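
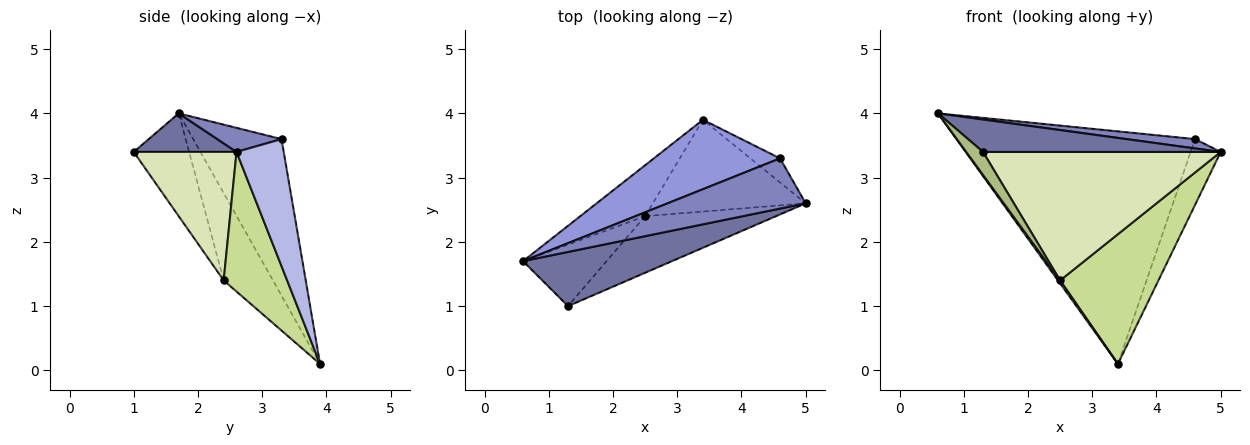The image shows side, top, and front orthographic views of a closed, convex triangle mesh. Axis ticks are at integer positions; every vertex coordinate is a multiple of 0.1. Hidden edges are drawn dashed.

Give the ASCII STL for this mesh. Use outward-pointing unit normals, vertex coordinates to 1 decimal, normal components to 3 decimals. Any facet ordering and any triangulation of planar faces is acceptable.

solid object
 facet normal 0.217 -0.501 0.838
  outer loop
   vertex 1.3 1.0 3.4
   vertex 5.0 2.6 3.4
   vertex 0.6 1.7 4.0
  endloop
 endfacet
 facet normal 0.169 -0.180 0.969
  outer loop
   vertex 4.6 3.3 3.6
   vertex 0.6 1.7 4.0
   vertex 5.0 2.6 3.4
  endloop
 endfacet
 facet normal -0.334 0.903 0.269
  outer loop
   vertex 4.6 3.3 3.6
   vertex 3.4 3.9 0.1
   vertex 0.6 1.7 4.0
  endloop
 endfacet
 facet normal 0.827 0.528 -0.193
  outer loop
   vertex 4.6 3.3 3.6
   vertex 5.0 2.6 3.4
   vertex 3.4 3.9 0.1
  endloop
 endfacet
 facet normal -0.802 -0.035 -0.596
  outer loop
   vertex 2.5 2.4 1.4
   vertex 0.6 1.7 4.0
   vertex 3.4 3.9 0.1
  endloop
 endfacet
 facet normal -0.755 -0.229 -0.614
  outer loop
   vertex 2.5 2.4 1.4
   vertex 1.3 1.0 3.4
   vertex 0.6 1.7 4.0
  endloop
 endfacet
 facet normal 0.466 -0.722 -0.511
  outer loop
   vertex 2.5 2.4 1.4
   vertex 3.4 3.9 0.1
   vertex 5.0 2.6 3.4
  endloop
 endfacet
 facet normal 0.368 -0.851 -0.375
  outer loop
   vertex 2.5 2.4 1.4
   vertex 5.0 2.6 3.4
   vertex 1.3 1.0 3.4
  endloop
 endfacet
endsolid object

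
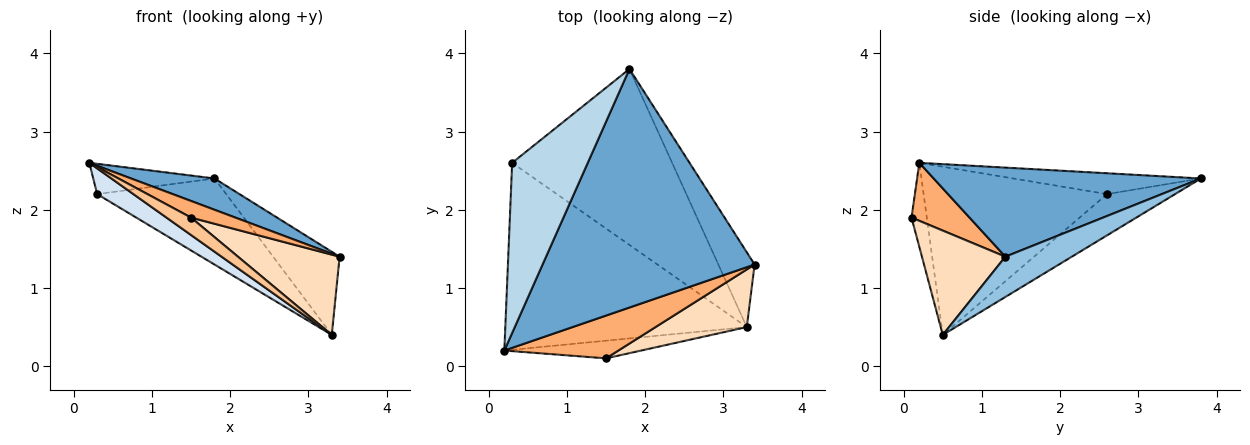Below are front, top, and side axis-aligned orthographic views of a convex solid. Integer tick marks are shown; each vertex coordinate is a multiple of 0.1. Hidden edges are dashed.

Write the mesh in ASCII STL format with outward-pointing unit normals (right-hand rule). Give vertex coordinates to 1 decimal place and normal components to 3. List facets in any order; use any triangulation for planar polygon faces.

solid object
 facet normal 0.384 -0.120 0.915
  outer loop
   vertex 1.8 3.8 2.4
   vertex 0.2 0.2 2.6
   vertex 3.4 1.3 1.4
  endloop
 endfacet
 facet normal 0.597 0.597 -0.537
  outer loop
   vertex 3.3 0.5 0.4
   vertex 1.8 3.8 2.4
   vertex 3.4 1.3 1.4
  endloop
 endfacet
 facet normal -0.262 0.169 0.950
  outer loop
   vertex 0.3 2.6 2.2
   vertex 0.2 0.2 2.6
   vertex 1.8 3.8 2.4
  endloop
 endfacet
 facet normal -0.568 -0.112 -0.815
  outer loop
   vertex 0.3 2.6 2.2
   vertex 3.3 0.5 0.4
   vertex 0.2 0.2 2.6
  endloop
 endfacet
 facet normal -0.226 0.428 -0.875
  outer loop
   vertex 0.3 2.6 2.2
   vertex 1.8 3.8 2.4
   vertex 3.3 0.5 0.4
  endloop
 endfacet
 facet normal 0.428 -0.327 0.842
  outer loop
   vertex 1.5 0.1 1.9
   vertex 3.4 1.3 1.4
   vertex 0.2 0.2 2.6
  endloop
 endfacet
 facet normal -0.401 -0.643 -0.652
  outer loop
   vertex 1.5 0.1 1.9
   vertex 0.2 0.2 2.6
   vertex 3.3 0.5 0.4
  endloop
 endfacet
 facet normal 0.555 -0.676 0.485
  outer loop
   vertex 1.5 0.1 1.9
   vertex 3.3 0.5 0.4
   vertex 3.4 1.3 1.4
  endloop
 endfacet
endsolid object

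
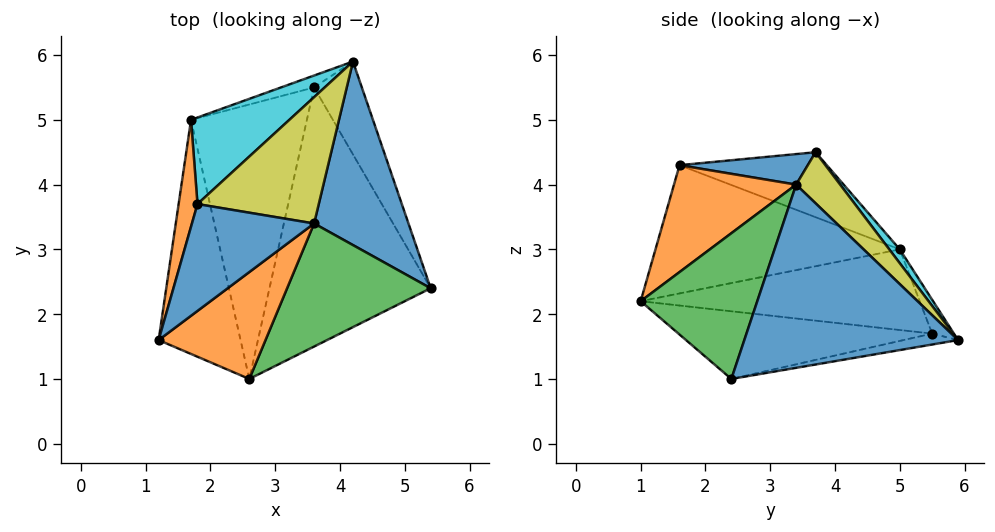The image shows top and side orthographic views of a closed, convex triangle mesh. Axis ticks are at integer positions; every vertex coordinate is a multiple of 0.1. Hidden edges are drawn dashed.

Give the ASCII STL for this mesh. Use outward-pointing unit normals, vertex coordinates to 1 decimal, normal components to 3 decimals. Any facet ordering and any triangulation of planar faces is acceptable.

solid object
 facet normal 0.867 0.221 0.447
  outer loop
   vertex 3.6 3.4 4.0
   vertex 5.4 2.4 1.0
   vertex 4.2 5.9 1.6
  endloop
 endfacet
 facet normal 0.545 -0.636 0.545
  outer loop
   vertex 3.6 3.4 4.0
   vertex 1.2 1.6 4.3
   vertex 2.6 1.0 2.2
  endloop
 endfacet
 facet normal 0.550 -0.636 0.542
  outer loop
   vertex 3.6 3.4 4.0
   vertex 2.6 1.0 2.2
   vertex 5.4 2.4 1.0
  endloop
 endfacet
 facet normal -0.840 -0.082 -0.537
  outer loop
   vertex 1.7 5.0 3.0
   vertex 2.6 1.0 2.2
   vertex 1.2 1.6 4.3
  endloop
 endfacet
 facet normal -0.532 0.668 -0.521
  outer loop
   vertex 3.6 5.5 1.7
   vertex 1.7 5.0 3.0
   vertex 4.2 5.9 1.6
  endloop
 endfacet
 facet normal -0.571 0.036 -0.820
  outer loop
   vertex 3.6 5.5 1.7
   vertex 2.6 1.0 2.2
   vertex 1.7 5.0 3.0
  endloop
 endfacet
 facet normal -0.222 0.090 -0.971
  outer loop
   vertex 3.6 5.5 1.7
   vertex 4.2 5.9 1.6
   vertex 5.4 2.4 1.0
  endloop
 endfacet
 facet normal -0.387 -0.016 -0.922
  outer loop
   vertex 3.6 5.5 1.7
   vertex 5.4 2.4 1.0
   vertex 2.6 1.0 2.2
  endloop
 endfacet
 facet normal 0.304 0.621 0.723
  outer loop
   vertex 1.8 3.7 4.5
   vertex 3.6 3.4 4.0
   vertex 4.2 5.9 1.6
  endloop
 endfacet
 facet normal 0.091 0.756 0.649
  outer loop
   vertex 1.8 3.7 4.5
   vertex 4.2 5.9 1.6
   vertex 1.7 5.0 3.0
  endloop
 endfacet
 facet normal 0.239 -0.160 0.958
  outer loop
   vertex 1.8 3.7 4.5
   vertex 1.2 1.6 4.3
   vertex 3.6 3.4 4.0
  endloop
 endfacet
 facet normal -0.932 0.241 0.271
  outer loop
   vertex 1.8 3.7 4.5
   vertex 1.7 5.0 3.0
   vertex 1.2 1.6 4.3
  endloop
 endfacet
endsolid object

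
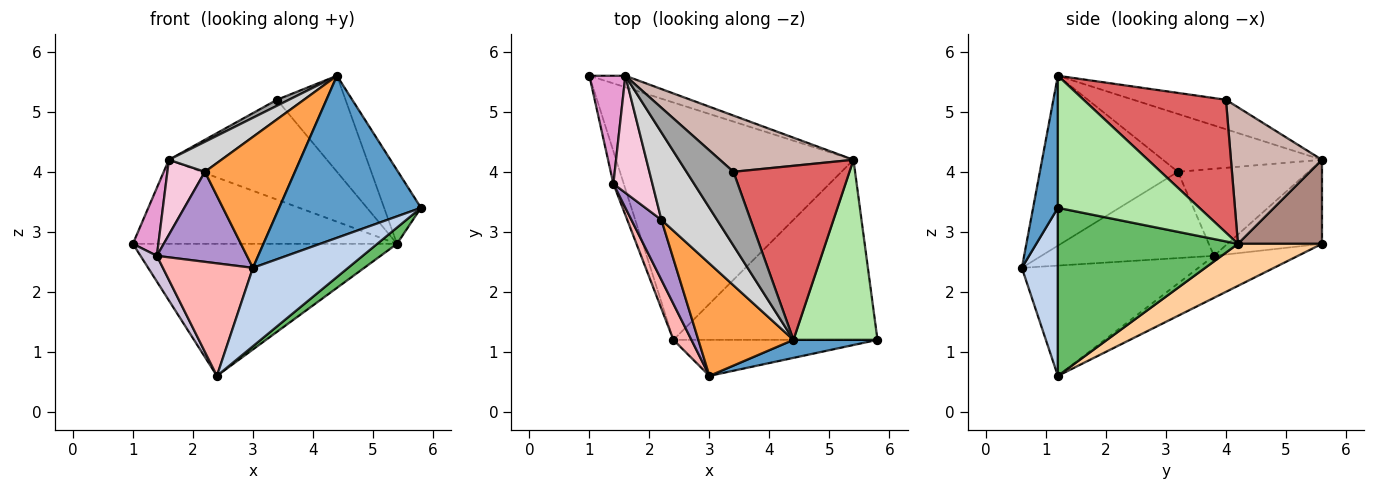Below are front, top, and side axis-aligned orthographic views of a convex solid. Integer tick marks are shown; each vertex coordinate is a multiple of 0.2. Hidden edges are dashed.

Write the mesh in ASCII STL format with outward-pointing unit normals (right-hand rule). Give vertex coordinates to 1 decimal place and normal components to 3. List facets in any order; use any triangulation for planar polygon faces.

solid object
 facet normal 0.171 -0.979 0.109
  outer loop
   vertex 4.4 1.2 5.6
   vertex 3.0 0.6 2.4
   vertex 5.8 1.2 3.4
  endloop
 endfacet
 facet normal 0.325 -0.859 -0.395
  outer loop
   vertex 2.4 1.2 0.6
   vertex 5.8 1.2 3.4
   vertex 3.0 0.6 2.4
  endloop
 endfacet
 facet normal -0.758 -0.495 0.425
  outer loop
   vertex 2.2 3.2 4.0
   vertex 3.0 0.6 2.4
   vertex 4.4 1.2 5.6
  endloop
 endfacet
 facet normal 0.153 0.480 -0.864
  outer loop
   vertex 5.4 4.2 2.8
   vertex 2.4 1.2 0.6
   vertex 1.0 5.6 2.8
  endloop
 endfacet
 facet normal 0.634 -0.069 -0.770
  outer loop
   vertex 5.4 4.2 2.8
   vertex 5.8 1.2 3.4
   vertex 2.4 1.2 0.6
  endloop
 endfacet
 facet normal 0.824 0.215 0.524
  outer loop
   vertex 5.4 4.2 2.8
   vertex 4.4 1.2 5.6
   vertex 5.8 1.2 3.4
  endloop
 endfacet
 facet normal 0.708 0.341 0.618
  outer loop
   vertex 5.4 4.2 2.8
   vertex 3.4 4.0 5.2
   vertex 4.4 1.2 5.6
  endloop
 endfacet
 facet normal -0.881 -0.450 0.144
  outer loop
   vertex 1.4 3.8 2.6
   vertex 2.4 1.2 0.6
   vertex 3.0 0.6 2.4
  endloop
 endfacet
 facet normal -0.847 -0.442 0.295
  outer loop
   vertex 1.4 3.8 2.6
   vertex 3.0 0.6 2.4
   vertex 2.2 3.2 4.0
  endloop
 endfacet
 facet normal -0.954 -0.186 -0.235
  outer loop
   vertex 1.4 3.8 2.6
   vertex 1.0 5.6 2.8
   vertex 2.4 1.2 0.6
  endloop
 endfacet
 facet normal 0.301 0.945 -0.129
  outer loop
   vertex 1.6 5.6 4.2
   vertex 5.4 4.2 2.8
   vertex 1.0 5.6 2.8
  endloop
 endfacet
 facet normal 0.449 0.779 0.439
  outer loop
   vertex 1.6 5.6 4.2
   vertex 3.4 4.0 5.2
   vertex 5.4 4.2 2.8
  endloop
 endfacet
 facet normal -0.892 -0.241 0.382
  outer loop
   vertex 1.6 5.6 4.2
   vertex 1.0 5.6 2.8
   vertex 1.4 3.8 2.6
  endloop
 endfacet
 facet normal -0.883 -0.254 0.396
  outer loop
   vertex 1.6 5.6 4.2
   vertex 1.4 3.8 2.6
   vertex 2.2 3.2 4.0
  endloop
 endfacet
 facet normal -0.531 -0.069 0.845
  outer loop
   vertex 1.6 5.6 4.2
   vertex 4.4 1.2 5.6
   vertex 3.4 4.0 5.2
  endloop
 endfacet
 facet normal -0.701 -0.231 0.675
  outer loop
   vertex 1.6 5.6 4.2
   vertex 2.2 3.2 4.0
   vertex 4.4 1.2 5.6
  endloop
 endfacet
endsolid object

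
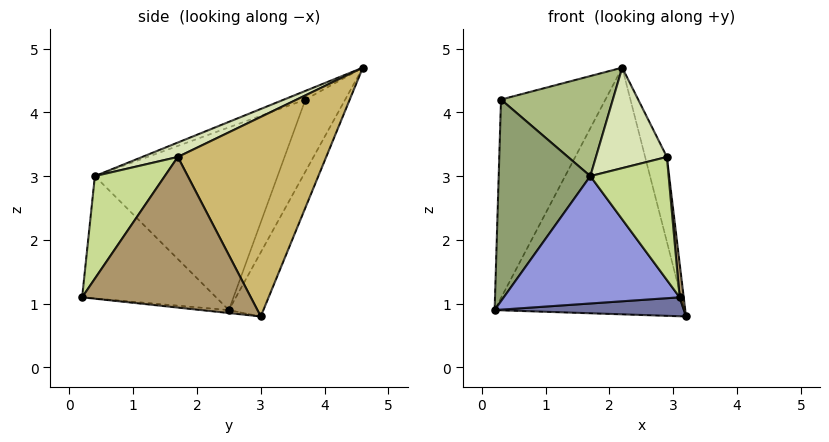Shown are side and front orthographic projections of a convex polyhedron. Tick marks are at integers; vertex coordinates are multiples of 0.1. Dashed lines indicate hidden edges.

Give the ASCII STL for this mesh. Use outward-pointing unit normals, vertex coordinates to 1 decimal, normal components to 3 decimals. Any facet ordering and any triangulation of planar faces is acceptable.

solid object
 facet normal -0.015 -0.106 -0.994
  outer loop
   vertex 3.1 0.2 1.1
   vertex 0.2 2.5 0.9
   vertex 3.2 3.0 0.8
  endloop
 endfacet
 facet normal -0.163 0.897 -0.410
  outer loop
   vertex 2.2 4.6 4.7
   vertex 3.2 3.0 0.8
   vertex 0.2 2.5 0.9
  endloop
 endfacet
 facet normal -0.570 -0.748 -0.341
  outer loop
   vertex 1.7 0.4 3.0
   vertex 0.2 2.5 0.9
   vertex 3.1 0.2 1.1
  endloop
 endfacet
 facet normal -0.338 0.888 -0.313
  outer loop
   vertex 0.3 3.7 4.2
   vertex 2.2 4.6 4.7
   vertex 0.2 2.5 0.9
  endloop
 endfacet
 facet normal -0.878 -0.440 0.187
  outer loop
   vertex 0.3 3.7 4.2
   vertex 0.2 2.5 0.9
   vertex 1.7 0.4 3.0
  endloop
 endfacet
 facet normal -0.070 -0.367 0.928
  outer loop
   vertex 0.3 3.7 4.2
   vertex 1.7 0.4 3.0
   vertex 2.2 4.6 4.7
  endloop
 endfacet
 facet normal 0.579 -0.648 0.495
  outer loop
   vertex 2.9 1.7 3.3
   vertex 1.7 0.4 3.0
   vertex 3.1 0.2 1.1
  endloop
 endfacet
 facet normal 0.195 -0.388 0.901
  outer loop
   vertex 2.9 1.7 3.3
   vertex 2.2 4.6 4.7
   vertex 1.7 0.4 3.0
  endloop
 endfacet
 facet normal 0.994 -0.024 0.107
  outer loop
   vertex 2.9 1.7 3.3
   vertex 3.1 0.2 1.1
   vertex 3.2 3.0 0.8
  endloop
 endfacet
 facet normal 0.971 0.142 0.191
  outer loop
   vertex 2.9 1.7 3.3
   vertex 3.2 3.0 0.8
   vertex 2.2 4.6 4.7
  endloop
 endfacet
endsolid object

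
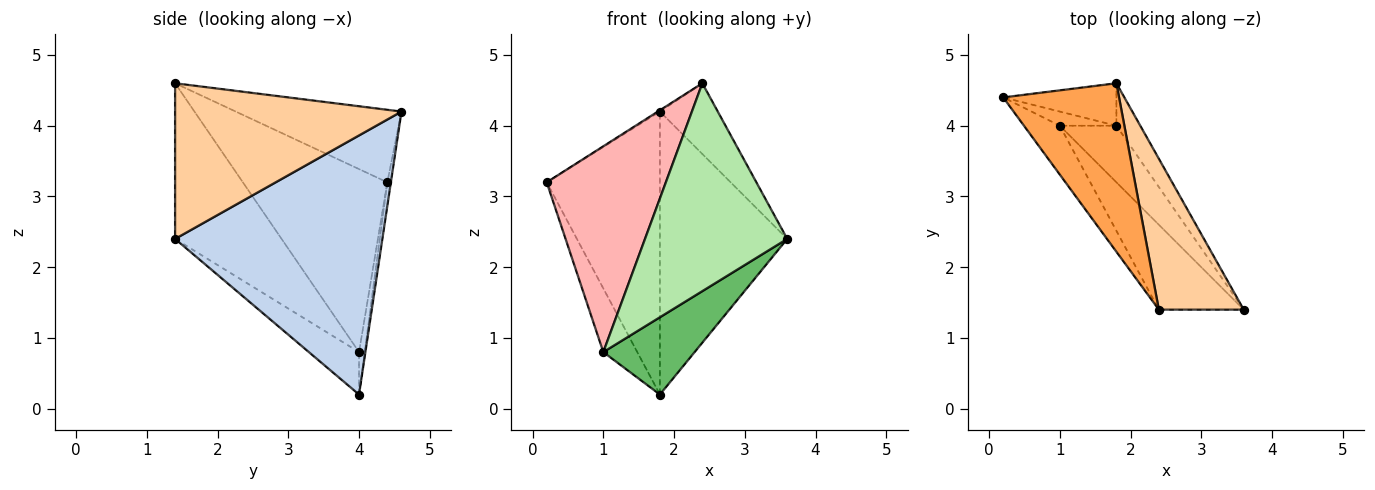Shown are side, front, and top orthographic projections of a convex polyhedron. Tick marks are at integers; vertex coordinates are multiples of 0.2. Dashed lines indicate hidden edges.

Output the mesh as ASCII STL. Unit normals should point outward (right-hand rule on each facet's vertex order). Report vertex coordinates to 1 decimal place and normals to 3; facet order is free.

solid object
 facet normal -0.031 0.988 -0.148
  outer loop
   vertex 1.8 4.0 0.2
   vertex 0.2 4.4 3.2
   vertex 1.8 4.6 4.2
  endloop
 endfacet
 facet normal 0.849 0.522 -0.078
  outer loop
   vertex 1.8 4.0 0.2
   vertex 1.8 4.6 4.2
   vertex 3.6 1.4 2.4
  endloop
 endfacet
 facet normal -0.531 0.006 0.848
  outer loop
   vertex 2.4 1.4 4.6
   vertex 1.8 4.6 4.2
   vertex 0.2 4.4 3.2
  endloop
 endfacet
 facet normal 0.857 0.219 0.467
  outer loop
   vertex 2.4 1.4 4.6
   vertex 3.6 1.4 2.4
   vertex 1.8 4.6 4.2
  endloop
 endfacet
 facet normal -0.405 -0.738 -0.540
  outer loop
   vertex 1.0 4.0 0.8
   vertex 1.8 4.0 0.2
   vertex 3.6 1.4 2.4
  endloop
 endfacet
 facet normal -0.570 -0.761 -0.311
  outer loop
   vertex 1.0 4.0 0.8
   vertex 3.6 1.4 2.4
   vertex 2.4 1.4 4.6
  endloop
 endfacet
 facet normal -0.161 0.964 -0.214
  outer loop
   vertex 1.0 4.0 0.8
   vertex 0.2 4.4 3.2
   vertex 1.8 4.0 0.2
  endloop
 endfacet
 facet normal -0.763 -0.629 -0.149
  outer loop
   vertex 1.0 4.0 0.8
   vertex 2.4 1.4 4.6
   vertex 0.2 4.4 3.2
  endloop
 endfacet
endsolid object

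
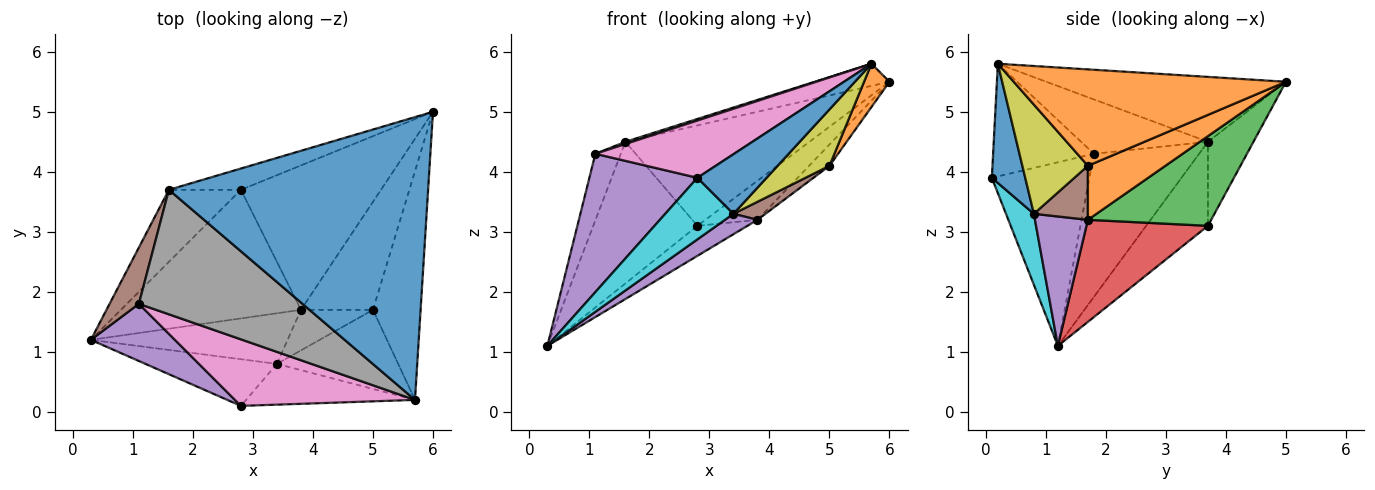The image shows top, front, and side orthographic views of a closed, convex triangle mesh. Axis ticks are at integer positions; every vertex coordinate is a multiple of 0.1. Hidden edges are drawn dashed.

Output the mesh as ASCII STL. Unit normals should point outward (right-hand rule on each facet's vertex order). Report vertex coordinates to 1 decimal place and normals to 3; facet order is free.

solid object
 facet normal -0.242 0.076 0.967
  outer loop
   vertex 1.6 3.7 4.5
   vertex 5.7 0.2 5.8
   vertex 6.0 5.0 5.5
  endloop
 endfacet
 facet normal 0.893 -0.083 -0.441
  outer loop
   vertex 5.0 1.7 4.1
   vertex 6.0 5.0 5.5
   vertex 5.7 0.2 5.8
  endloop
 endfacet
 facet normal -0.467 0.788 -0.401
  outer loop
   vertex 2.8 3.7 3.1
   vertex 0.3 1.2 1.1
   vertex 1.6 3.7 4.5
  endloop
 endfacet
 facet normal -0.235 0.951 -0.202
  outer loop
   vertex 2.8 3.7 3.1
   vertex 1.6 3.7 4.5
   vertex 6.0 5.0 5.5
  endloop
 endfacet
 facet normal -0.641 -0.710 0.293
  outer loop
   vertex 1.1 1.8 4.3
   vertex 0.3 1.2 1.1
   vertex 2.8 0.1 3.9
  endloop
 endfacet
 facet normal -0.953 0.230 0.195
  outer loop
   vertex 1.1 1.8 4.3
   vertex 1.6 3.7 4.5
   vertex 0.3 1.2 1.1
  endloop
 endfacet
 facet normal -0.428 -0.589 0.685
  outer loop
   vertex 1.1 1.8 4.3
   vertex 2.8 0.1 3.9
   vertex 5.7 0.2 5.8
  endloop
 endfacet
 facet normal -0.315 -0.017 0.949
  outer loop
   vertex 1.1 1.8 4.3
   vertex 5.7 0.2 5.8
   vertex 1.6 3.7 4.5
  endloop
 endfacet
 facet normal 0.592 -0.468 -0.657
  outer loop
   vertex 3.4 0.8 3.3
   vertex 5.0 1.7 4.1
   vertex 5.7 0.2 5.8
  endloop
 endfacet
 facet normal 0.310 -0.758 -0.574
  outer loop
   vertex 3.4 0.8 3.3
   vertex 2.8 0.1 3.9
   vertex 0.3 1.2 1.1
  endloop
 endfacet
 facet normal 0.370 -0.767 -0.524
  outer loop
   vertex 3.4 0.8 3.3
   vertex 5.7 0.2 5.8
   vertex 2.8 0.1 3.9
  endloop
 endfacet
 facet normal 0.593 0.156 -0.790
  outer loop
   vertex 3.8 1.7 3.2
   vertex 6.0 5.0 5.5
   vertex 5.0 1.7 4.1
  endloop
 endfacet
 facet normal 0.526 0.222 -0.821
  outer loop
   vertex 3.8 1.7 3.2
   vertex 2.8 3.7 3.1
   vertex 6.0 5.0 5.5
  endloop
 endfacet
 facet normal 0.483 0.199 -0.853
  outer loop
   vertex 3.8 1.7 3.2
   vertex 0.3 1.2 1.1
   vertex 2.8 3.7 3.1
  endloop
 endfacet
 facet normal 0.521 -0.319 -0.792
  outer loop
   vertex 3.8 1.7 3.2
   vertex 3.4 0.8 3.3
   vertex 0.3 1.2 1.1
  endloop
 endfacet
 facet normal 0.565 -0.335 -0.754
  outer loop
   vertex 3.8 1.7 3.2
   vertex 5.0 1.7 4.1
   vertex 3.4 0.8 3.3
  endloop
 endfacet
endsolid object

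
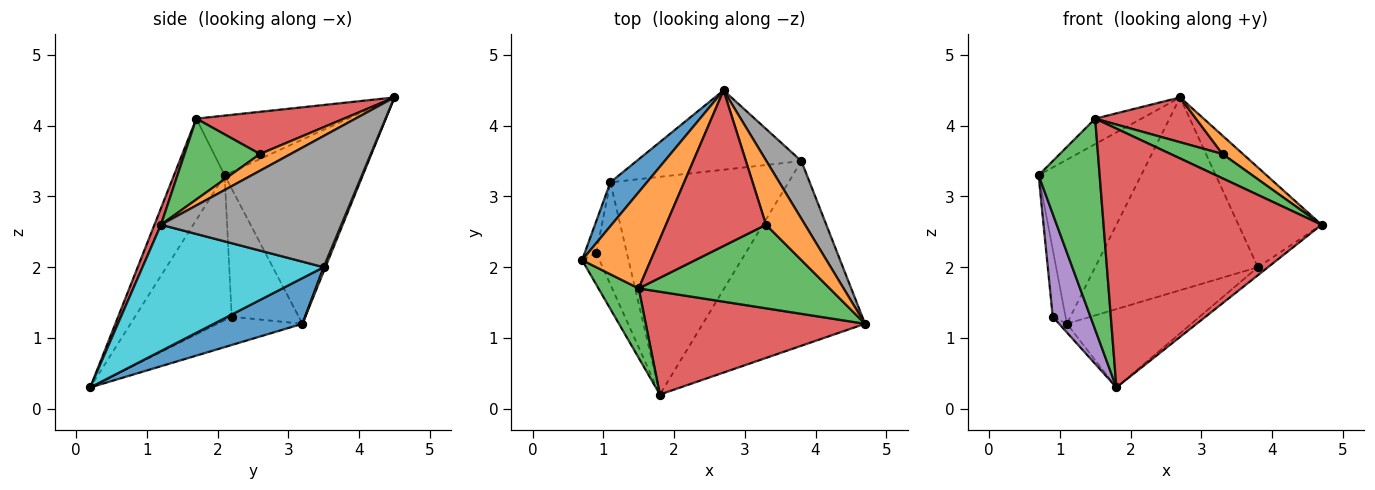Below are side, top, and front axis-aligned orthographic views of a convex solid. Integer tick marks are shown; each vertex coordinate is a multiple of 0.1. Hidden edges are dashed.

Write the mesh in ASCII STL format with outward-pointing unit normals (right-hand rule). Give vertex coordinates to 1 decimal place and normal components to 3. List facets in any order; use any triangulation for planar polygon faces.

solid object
 facet normal -0.793 0.589 0.157
  outer loop
   vertex 1.1 3.2 1.2
   vertex 0.7 2.1 3.3
   vertex 2.7 4.5 4.4
  endloop
 endfacet
 facet normal -0.643 0.196 0.741
  outer loop
   vertex 1.5 1.7 4.1
   vertex 2.7 4.5 4.4
   vertex 0.7 2.1 3.3
  endloop
 endfacet
 facet normal -0.619 -0.746 0.246
  outer loop
   vertex 1.5 1.7 4.1
   vertex 0.7 2.1 3.3
   vertex 1.8 0.2 0.3
  endloop
 endfacet
 facet normal 0.028 -0.929 0.369
  outer loop
   vertex 1.5 1.7 4.1
   vertex 1.8 0.2 0.3
   vertex 4.7 1.2 2.6
  endloop
 endfacet
 facet normal -0.926 -0.361 -0.111
  outer loop
   vertex 0.9 2.2 1.3
   vertex 1.8 0.2 0.3
   vertex 0.7 2.1 3.3
  endloop
 endfacet
 facet normal -0.978 0.187 -0.088
  outer loop
   vertex 0.9 2.2 1.3
   vertex 0.7 2.1 3.3
   vertex 1.1 3.2 1.2
  endloop
 endfacet
 facet normal -0.677 0.062 -0.733
  outer loop
   vertex 0.9 2.2 1.3
   vertex 1.1 3.2 1.2
   vertex 1.8 0.2 0.3
  endloop
 endfacet
 facet normal 0.883 0.407 0.235
  outer loop
   vertex 3.8 3.5 2.0
   vertex 2.7 4.5 4.4
   vertex 4.7 1.2 2.6
  endloop
 endfacet
 facet normal 0.010 0.925 -0.381
  outer loop
   vertex 3.8 3.5 2.0
   vertex 1.1 3.2 1.2
   vertex 2.7 4.5 4.4
  endloop
 endfacet
 facet normal 0.614 0.034 -0.789
  outer loop
   vertex 3.8 3.5 2.0
   vertex 4.7 1.2 2.6
   vertex 1.8 0.2 0.3
  endloop
 endfacet
 facet normal 0.234 0.329 -0.915
  outer loop
   vertex 3.8 3.5 2.0
   vertex 1.8 0.2 0.3
   vertex 1.1 3.2 1.2
  endloop
 endfacet
 facet normal 0.381 -0.254 0.889
  outer loop
   vertex 3.3 2.6 3.6
   vertex 4.7 1.2 2.6
   vertex 2.7 4.5 4.4
  endloop
 endfacet
 facet normal 0.377 -0.259 0.890
  outer loop
   vertex 3.3 2.6 3.6
   vertex 1.5 1.7 4.1
   vertex 4.7 1.2 2.6
  endloop
 endfacet
 facet normal 0.376 -0.256 0.891
  outer loop
   vertex 3.3 2.6 3.6
   vertex 2.7 4.5 4.4
   vertex 1.5 1.7 4.1
  endloop
 endfacet
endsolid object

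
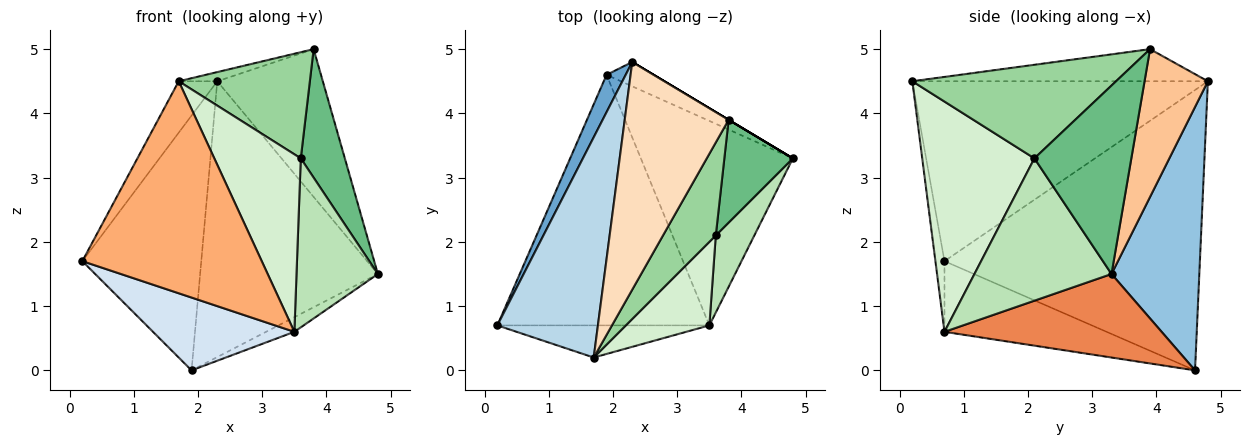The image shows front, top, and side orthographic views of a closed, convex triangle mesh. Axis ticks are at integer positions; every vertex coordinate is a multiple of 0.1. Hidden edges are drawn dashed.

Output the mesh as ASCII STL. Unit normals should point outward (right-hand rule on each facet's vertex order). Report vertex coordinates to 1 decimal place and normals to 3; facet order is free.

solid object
 facet normal -0.905 0.421 0.062
  outer loop
   vertex 2.3 4.8 4.5
   vertex 1.9 4.6 0.0
   vertex 0.2 0.7 1.7
  endloop
 endfacet
 facet normal 0.442 0.894 -0.079
  outer loop
   vertex 2.3 4.8 4.5
   vertex 4.8 3.3 1.5
   vertex 1.9 4.6 0.0
  endloop
 endfacet
 facet normal -0.867 0.113 0.485
  outer loop
   vertex 1.7 0.2 4.5
   vertex 2.3 4.8 4.5
   vertex 0.2 0.7 1.7
  endloop
 endfacet
 facet normal -0.305 -0.266 -0.915
  outer loop
   vertex 3.5 0.7 0.6
   vertex 0.2 0.7 1.7
   vertex 1.9 4.6 0.0
  endloop
 endfacet
 facet normal 0.481 0.063 -0.875
  outer loop
   vertex 3.5 0.7 0.6
   vertex 1.9 4.6 0.0
   vertex 4.8 3.3 1.5
  endloop
 endfacet
 facet normal -0.050 -0.987 -0.150
  outer loop
   vertex 3.5 0.7 0.6
   vertex 1.7 0.2 4.5
   vertex 0.2 0.7 1.7
  endloop
 endfacet
 facet normal 0.514 0.857 0.000
  outer loop
   vertex 3.8 3.9 5.0
   vertex 4.8 3.3 1.5
   vertex 2.3 4.8 4.5
  endloop
 endfacet
 facet normal -0.295 0.038 0.955
  outer loop
   vertex 3.8 3.9 5.0
   vertex 2.3 4.8 4.5
   vertex 1.7 0.2 4.5
  endloop
 endfacet
 facet normal 0.864 -0.393 0.314
  outer loop
   vertex 3.6 2.1 3.3
   vertex 4.8 3.3 1.5
   vertex 3.8 3.9 5.0
  endloop
 endfacet
 facet normal 0.760 -0.489 0.428
  outer loop
   vertex 3.6 2.1 3.3
   vertex 3.8 3.9 5.0
   vertex 1.7 0.2 4.5
  endloop
 endfacet
 facet normal 0.837 -0.497 0.227
  outer loop
   vertex 3.6 2.1 3.3
   vertex 3.5 0.7 0.6
   vertex 4.8 3.3 1.5
  endloop
 endfacet
 facet normal 0.761 -0.587 0.276
  outer loop
   vertex 3.6 2.1 3.3
   vertex 1.7 0.2 4.5
   vertex 3.5 0.7 0.6
  endloop
 endfacet
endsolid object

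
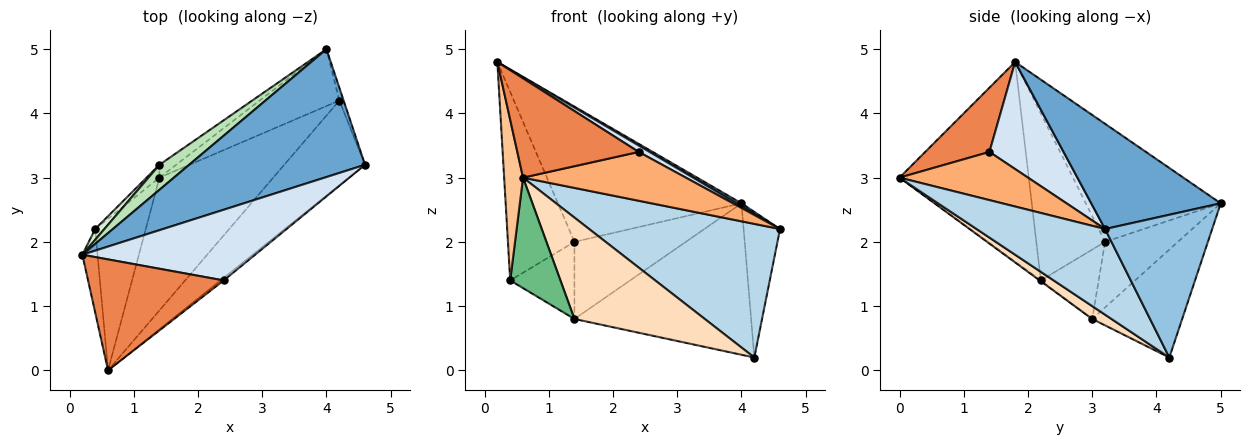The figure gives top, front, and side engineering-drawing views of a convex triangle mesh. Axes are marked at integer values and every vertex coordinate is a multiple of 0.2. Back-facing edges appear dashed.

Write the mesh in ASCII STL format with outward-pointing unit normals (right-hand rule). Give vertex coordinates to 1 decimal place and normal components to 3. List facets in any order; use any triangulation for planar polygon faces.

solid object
 facet normal 0.513 -0.020 0.858
  outer loop
   vertex 4.0 5.0 2.6
   vertex 0.2 1.8 4.8
   vertex 4.6 3.2 2.2
  endloop
 endfacet
 facet normal 0.946 0.322 -0.028
  outer loop
   vertex 4.2 4.2 0.2
   vertex 4.0 5.0 2.6
   vertex 4.6 3.2 2.2
  endloop
 endfacet
 facet normal 0.494 -0.734 -0.466
  outer loop
   vertex 0.6 0.0 3.0
   vertex 4.2 4.2 0.2
   vertex 4.6 3.2 2.2
  endloop
 endfacet
 facet normal 0.525 -0.077 0.847
  outer loop
   vertex 2.4 1.4 3.4
   vertex 4.6 3.2 2.2
   vertex 0.2 1.8 4.8
  endloop
 endfacet
 facet normal 0.333 -0.629 0.703
  outer loop
   vertex 2.4 1.4 3.4
   vertex 0.2 1.8 4.8
   vertex 0.6 0.0 3.0
  endloop
 endfacet
 facet normal 0.619 -0.784 -0.041
  outer loop
   vertex 2.4 1.4 3.4
   vertex 0.6 0.0 3.0
   vertex 4.6 3.2 2.2
  endloop
 endfacet
 facet normal -0.987 -0.144 -0.075
  outer loop
   vertex 0.4 2.2 1.4
   vertex 0.6 0.0 3.0
   vertex 0.2 1.8 4.8
  endloop
 endfacet
 facet normal 0.089 -0.604 -0.792
  outer loop
   vertex 1.4 3.0 0.8
   vertex 4.2 4.2 0.2
   vertex 0.6 0.0 3.0
  endloop
 endfacet
 facet normal -0.014 -0.589 -0.808
  outer loop
   vertex 1.4 3.0 0.8
   vertex 0.6 0.0 3.0
   vertex 0.4 2.2 1.4
  endloop
 endfacet
 facet normal -0.430 0.845 -0.318
  outer loop
   vertex 1.4 3.0 0.8
   vertex 4.0 5.0 2.6
   vertex 4.2 4.2 0.2
  endloop
 endfacet
 facet normal -0.586 0.797 0.147
  outer loop
   vertex 1.4 3.2 2.0
   vertex 0.2 1.8 4.8
   vertex 4.0 5.0 2.6
  endloop
 endfacet
 facet normal -0.718 0.695 0.039
  outer loop
   vertex 1.4 3.2 2.0
   vertex 0.4 2.2 1.4
   vertex 0.2 1.8 4.8
  endloop
 endfacet
 facet normal -0.542 0.829 -0.138
  outer loop
   vertex 1.4 3.2 2.0
   vertex 4.0 5.0 2.6
   vertex 1.4 3.0 0.8
  endloop
 endfacet
 facet normal -0.664 0.738 -0.123
  outer loop
   vertex 1.4 3.2 2.0
   vertex 1.4 3.0 0.8
   vertex 0.4 2.2 1.4
  endloop
 endfacet
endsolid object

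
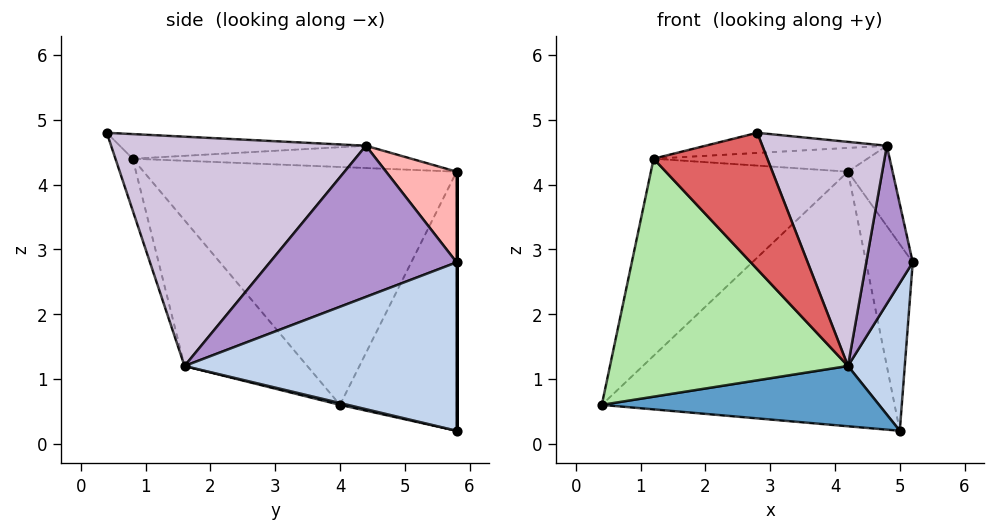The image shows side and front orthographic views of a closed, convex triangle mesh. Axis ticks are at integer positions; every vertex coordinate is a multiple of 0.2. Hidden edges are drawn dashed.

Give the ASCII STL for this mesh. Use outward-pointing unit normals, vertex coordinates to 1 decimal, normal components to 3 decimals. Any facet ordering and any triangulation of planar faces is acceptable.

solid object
 facet normal 0.007 -0.233 -0.973
  outer loop
   vertex 4.2 1.6 1.2
   vertex 0.4 4.0 0.6
   vertex 5.0 5.8 0.2
  endloop
 endfacet
 facet normal 0.976 -0.204 -0.075
  outer loop
   vertex 4.2 1.6 1.2
   vertex 5.0 5.8 0.2
   vertex 5.2 5.8 2.8
  endloop
 endfacet
 facet normal -0.369 0.927 -0.074
  outer loop
   vertex 4.2 5.8 4.2
   vertex 5.0 5.8 0.2
   vertex 0.4 4.0 0.6
  endloop
 endfacet
 facet normal 0.000 1.000 0.000
  outer loop
   vertex 4.2 5.8 4.2
   vertex 5.2 5.8 2.8
   vertex 5.0 5.8 0.2
  endloop
 endfacet
 facet normal -0.717 0.451 0.531
  outer loop
   vertex 1.2 0.8 4.4
   vertex 4.2 5.8 4.2
   vertex 0.4 4.0 0.6
  endloop
 endfacet
 facet normal -0.384 -0.745 -0.546
  outer loop
   vertex 1.2 0.8 4.4
   vertex 0.4 4.0 0.6
   vertex 4.2 1.6 1.2
  endloop
 endfacet
 facet normal -0.140 -0.922 -0.362
  outer loop
   vertex 1.2 0.8 4.4
   vertex 4.2 1.6 1.2
   vertex 2.8 0.4 4.8
  endloop
 endfacet
 facet normal 0.723 0.458 0.517
  outer loop
   vertex 4.8 4.4 4.6
   vertex 5.2 5.8 2.8
   vertex 4.2 5.8 4.2
  endloop
 endfacet
 facet normal 0.970 -0.242 0.028
  outer loop
   vertex 4.8 4.4 4.6
   vertex 4.2 1.6 1.2
   vertex 5.2 5.8 2.8
  endloop
 endfacet
 facet normal 0.880 -0.430 0.199
  outer loop
   vertex 4.8 4.4 4.6
   vertex 2.8 0.4 4.8
   vertex 4.2 1.6 1.2
  endloop
 endfacet
 facet normal -0.204 0.150 0.967
  outer loop
   vertex 4.8 4.4 4.6
   vertex 1.2 0.8 4.4
   vertex 2.8 0.4 4.8
  endloop
 endfacet
 facet normal -0.229 0.176 0.958
  outer loop
   vertex 4.8 4.4 4.6
   vertex 4.2 5.8 4.2
   vertex 1.2 0.8 4.4
  endloop
 endfacet
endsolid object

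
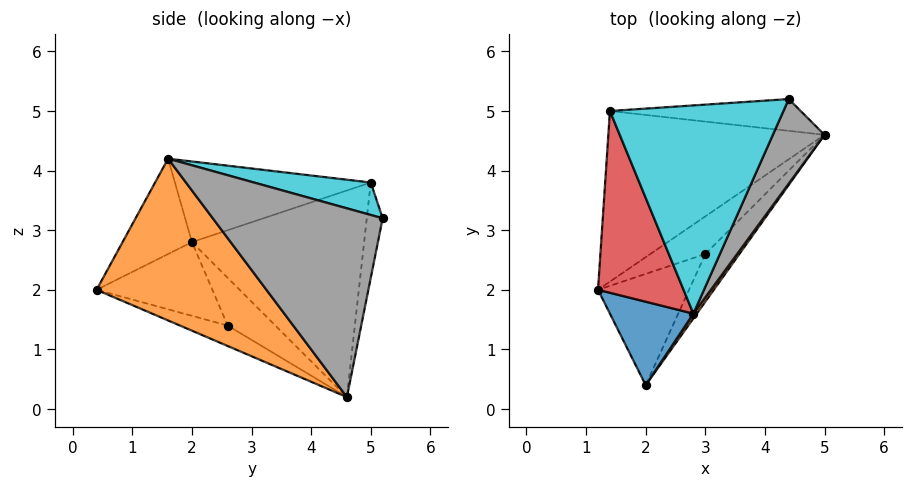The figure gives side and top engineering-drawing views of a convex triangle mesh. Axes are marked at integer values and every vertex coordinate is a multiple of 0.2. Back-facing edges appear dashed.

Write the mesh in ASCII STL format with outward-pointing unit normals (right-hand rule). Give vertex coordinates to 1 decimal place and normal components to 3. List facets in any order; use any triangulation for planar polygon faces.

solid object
 facet normal -0.615 -0.576 0.538
  outer loop
   vertex 2.8 1.6 4.2
   vertex 1.2 2.0 2.8
   vertex 2.0 0.4 2.0
  endloop
 endfacet
 facet normal 0.817 -0.576 0.017
  outer loop
   vertex 2.8 1.6 4.2
   vertex 2.0 0.4 2.0
   vertex 5.0 4.6 0.2
  endloop
 endfacet
 facet normal -0.664 0.276 -0.695
  outer loop
   vertex 1.4 5.0 3.8
   vertex 5.0 4.6 0.2
   vertex 1.2 2.0 2.8
  endloop
 endfacet
 facet normal -0.673 -0.193 0.714
  outer loop
   vertex 1.4 5.0 3.8
   vertex 1.2 2.0 2.8
   vertex 2.8 1.6 4.2
  endloop
 endfacet
 facet normal -0.642 0.198 -0.741
  outer loop
   vertex 3.0 2.6 1.4
   vertex 1.2 2.0 2.8
   vertex 5.0 4.6 0.2
  endloop
 endfacet
 facet normal -0.627 0.074 -0.775
  outer loop
   vertex 3.0 2.6 1.4
   vertex 2.0 0.4 2.0
   vertex 1.2 2.0 2.8
  endloop
 endfacet
 facet normal -0.514 0.000 -0.857
  outer loop
   vertex 3.0 2.6 1.4
   vertex 5.0 4.6 0.2
   vertex 2.0 0.4 2.0
  endloop
 endfacet
 facet normal 0.909 -0.335 0.249
  outer loop
   vertex 4.4 5.2 3.2
   vertex 2.8 1.6 4.2
   vertex 5.0 4.6 0.2
  endloop
 endfacet
 facet normal -0.108 0.970 -0.216
  outer loop
   vertex 4.4 5.2 3.2
   vertex 5.0 4.6 0.2
   vertex 1.4 5.0 3.8
  endloop
 endfacet
 facet normal 0.181 0.188 0.965
  outer loop
   vertex 4.4 5.2 3.2
   vertex 1.4 5.0 3.8
   vertex 2.8 1.6 4.2
  endloop
 endfacet
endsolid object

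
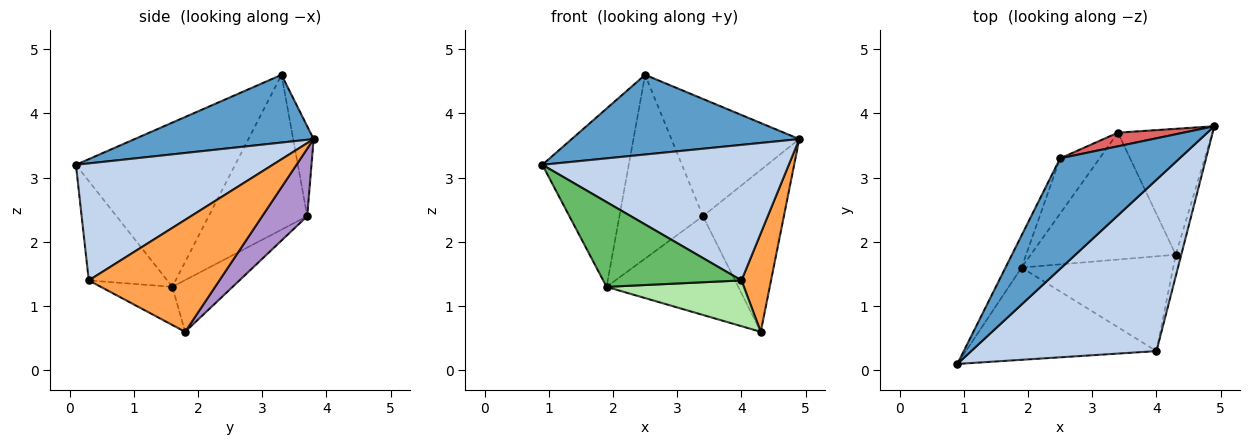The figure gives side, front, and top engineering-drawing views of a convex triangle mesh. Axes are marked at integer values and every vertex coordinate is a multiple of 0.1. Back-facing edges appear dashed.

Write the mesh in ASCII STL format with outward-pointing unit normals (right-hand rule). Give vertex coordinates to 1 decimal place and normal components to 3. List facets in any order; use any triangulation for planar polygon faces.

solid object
 facet normal 0.418 -0.531 0.737
  outer loop
   vertex 2.5 3.3 4.6
   vertex 0.9 0.1 3.2
   vertex 4.9 3.8 3.6
  endloop
 endfacet
 facet normal 0.444 -0.556 0.703
  outer loop
   vertex 4.0 0.3 1.4
   vertex 4.9 3.8 3.6
   vertex 0.9 0.1 3.2
  endloop
 endfacet
 facet normal 0.974 -0.220 -0.048
  outer loop
   vertex 4.0 0.3 1.4
   vertex 4.3 1.8 0.6
   vertex 4.9 3.8 3.6
  endloop
 endfacet
 facet normal -0.876 0.475 -0.086
  outer loop
   vertex 1.9 1.6 1.3
   vertex 0.9 0.1 3.2
   vertex 2.5 3.3 4.6
  endloop
 endfacet
 facet normal -0.358 -0.632 -0.687
  outer loop
   vertex 1.9 1.6 1.3
   vertex 4.0 0.3 1.4
   vertex 0.9 0.1 3.2
  endloop
 endfacet
 facet normal -0.221 -0.424 -0.878
  outer loop
   vertex 1.9 1.6 1.3
   vertex 4.3 1.8 0.6
   vertex 4.0 0.3 1.4
  endloop
 endfacet
 facet normal -0.157 0.981 0.114
  outer loop
   vertex 3.4 3.7 2.4
   vertex 2.5 3.3 4.6
   vertex 4.9 3.8 3.6
  endloop
 endfacet
 facet normal -0.749 0.635 -0.191
  outer loop
   vertex 3.4 3.7 2.4
   vertex 1.9 1.6 1.3
   vertex 2.5 3.3 4.6
  endloop
 endfacet
 facet normal 0.402 0.723 -0.562
  outer loop
   vertex 3.4 3.7 2.4
   vertex 4.9 3.8 3.6
   vertex 4.3 1.8 0.6
  endloop
 endfacet
 facet normal -0.271 0.591 -0.760
  outer loop
   vertex 3.4 3.7 2.4
   vertex 4.3 1.8 0.6
   vertex 1.9 1.6 1.3
  endloop
 endfacet
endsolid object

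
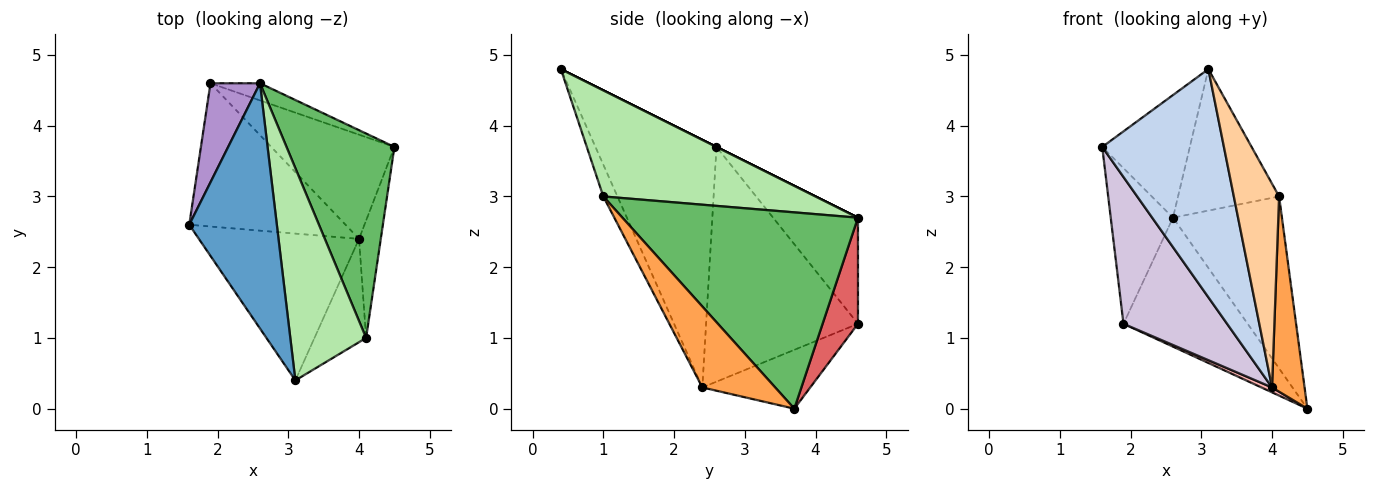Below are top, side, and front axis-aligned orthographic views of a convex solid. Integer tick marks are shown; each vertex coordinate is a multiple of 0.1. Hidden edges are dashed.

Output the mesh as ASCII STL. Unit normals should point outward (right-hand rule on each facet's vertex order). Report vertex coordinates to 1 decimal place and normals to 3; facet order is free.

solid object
 facet normal 0.000 0.447 0.894
  outer loop
   vertex 2.6 4.6 2.7
   vertex 1.6 2.6 3.7
   vertex 3.1 0.4 4.8
  endloop
 endfacet
 facet normal -0.642 -0.645 -0.415
  outer loop
   vertex 4.0 2.4 0.3
   vertex 3.1 0.4 4.8
   vertex 1.6 2.6 3.7
  endloop
 endfacet
 facet normal 0.887 -0.396 -0.238
  outer loop
   vertex 4.1 1.0 3.0
   vertex 4.0 2.4 0.3
   vertex 4.5 3.7 0.0
  endloop
 endfacet
 facet normal -0.268 -0.859 -0.436
  outer loop
   vertex 4.1 1.0 3.0
   vertex 3.1 0.4 4.8
   vertex 4.0 2.4 0.3
  endloop
 endfacet
 facet normal 0.812 0.376 0.446
  outer loop
   vertex 4.1 1.0 3.0
   vertex 4.5 3.7 0.0
   vertex 2.6 4.6 2.7
  endloop
 endfacet
 facet normal 0.759 0.361 0.542
  outer loop
   vertex 4.1 1.0 3.0
   vertex 2.6 4.6 2.7
   vertex 3.1 0.4 4.8
  endloop
 endfacet
 facet normal 0.272 0.954 -0.127
  outer loop
   vertex 1.9 4.6 1.2
   vertex 2.6 4.6 2.7
   vertex 4.5 3.7 0.0
  endloop
 endfacet
 facet normal -0.431 -0.042 -0.901
  outer loop
   vertex 1.9 4.6 1.2
   vertex 4.5 3.7 0.0
   vertex 4.0 2.4 0.3
  endloop
 endfacet
 facet normal -0.755 0.553 0.352
  outer loop
   vertex 1.9 4.6 1.2
   vertex 1.6 2.6 3.7
   vertex 2.6 4.6 2.7
  endloop
 endfacet
 facet normal -0.724 -0.494 -0.482
  outer loop
   vertex 1.9 4.6 1.2
   vertex 4.0 2.4 0.3
   vertex 1.6 2.6 3.7
  endloop
 endfacet
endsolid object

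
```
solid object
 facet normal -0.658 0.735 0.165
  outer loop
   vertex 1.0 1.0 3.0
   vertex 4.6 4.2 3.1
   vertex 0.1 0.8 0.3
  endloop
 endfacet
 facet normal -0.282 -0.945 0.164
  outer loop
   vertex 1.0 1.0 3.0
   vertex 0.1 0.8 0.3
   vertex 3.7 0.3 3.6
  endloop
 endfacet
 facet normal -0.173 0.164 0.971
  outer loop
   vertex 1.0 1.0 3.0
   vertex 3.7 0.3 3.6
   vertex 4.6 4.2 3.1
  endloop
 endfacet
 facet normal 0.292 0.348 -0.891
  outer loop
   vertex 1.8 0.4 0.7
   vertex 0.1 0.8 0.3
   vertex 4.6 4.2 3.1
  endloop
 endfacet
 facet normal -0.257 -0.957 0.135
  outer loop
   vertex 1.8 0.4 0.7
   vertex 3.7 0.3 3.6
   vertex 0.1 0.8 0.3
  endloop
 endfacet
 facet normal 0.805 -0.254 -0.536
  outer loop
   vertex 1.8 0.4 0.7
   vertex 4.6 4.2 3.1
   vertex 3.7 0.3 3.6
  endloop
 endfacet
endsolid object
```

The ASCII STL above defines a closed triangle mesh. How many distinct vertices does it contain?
5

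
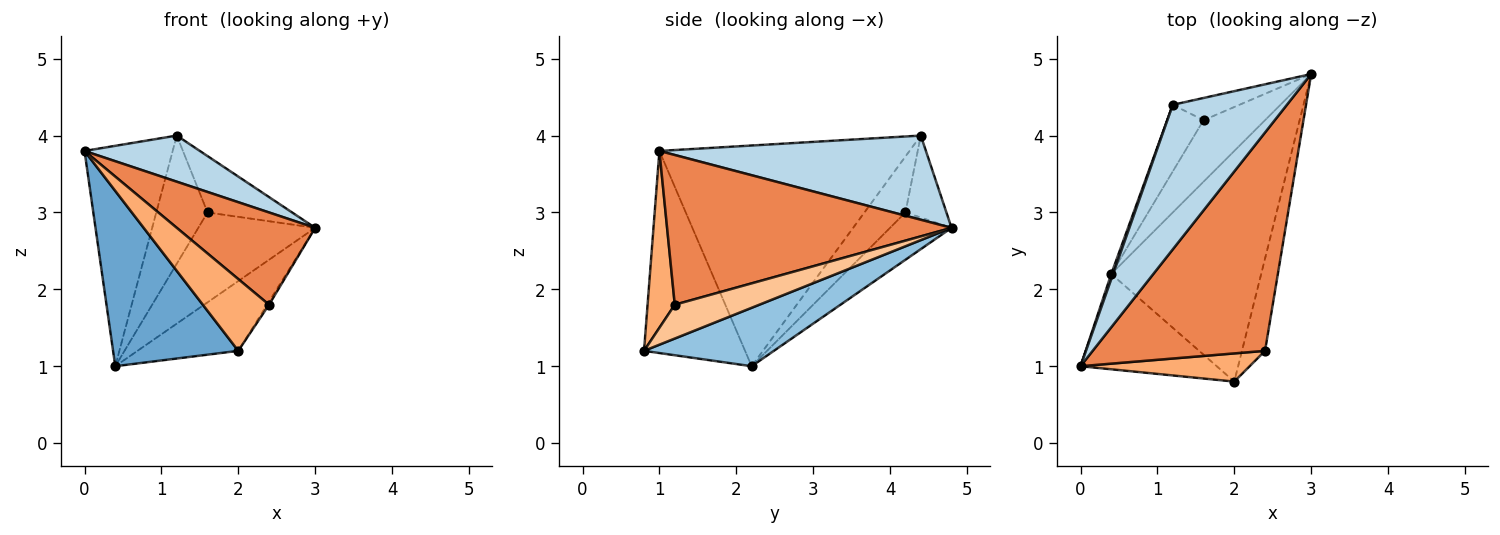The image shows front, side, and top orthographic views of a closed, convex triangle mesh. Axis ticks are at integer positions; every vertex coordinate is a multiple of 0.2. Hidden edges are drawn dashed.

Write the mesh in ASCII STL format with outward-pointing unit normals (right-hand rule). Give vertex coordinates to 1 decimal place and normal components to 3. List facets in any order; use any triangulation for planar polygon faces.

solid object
 facet normal -0.578 -0.717 -0.390
  outer loop
   vertex 0.4 2.2 1.0
   vertex 2.0 0.8 1.2
   vertex 0.0 1.0 3.8
  endloop
 endfacet
 facet normal 0.350 0.271 -0.897
  outer loop
   vertex 0.4 2.2 1.0
   vertex 3.0 4.8 2.8
   vertex 2.0 0.8 1.2
  endloop
 endfacet
 facet normal 0.575 -0.249 0.779
  outer loop
   vertex 1.2 4.4 4.0
   vertex 0.0 1.0 3.8
   vertex 3.0 4.8 2.8
  endloop
 endfacet
 facet normal -0.943 0.332 0.008
  outer loop
   vertex 1.2 4.4 4.0
   vertex 0.4 2.2 1.0
   vertex 0.0 1.0 3.8
  endloop
 endfacet
 facet normal 0.625 -0.304 0.719
  outer loop
   vertex 2.4 1.2 1.8
   vertex 3.0 4.8 2.8
   vertex 0.0 1.0 3.8
  endloop
 endfacet
 facet normal 0.357 -0.869 0.342
  outer loop
   vertex 2.4 1.2 1.8
   vertex 0.0 1.0 3.8
   vertex 2.0 0.8 1.2
  endloop
 endfacet
 facet normal 0.826 0.019 -0.563
  outer loop
   vertex 2.4 1.2 1.8
   vertex 2.0 0.8 1.2
   vertex 3.0 4.8 2.8
  endloop
 endfacet
 facet normal -0.398 0.757 -0.518
  outer loop
   vertex 1.6 4.2 3.0
   vertex 3.0 4.8 2.8
   vertex 0.4 2.2 1.0
  endloop
 endfacet
 facet normal -0.411 0.848 -0.334
  outer loop
   vertex 1.6 4.2 3.0
   vertex 1.2 4.4 4.0
   vertex 3.0 4.8 2.8
  endloop
 endfacet
 facet normal -0.579 0.723 -0.376
  outer loop
   vertex 1.6 4.2 3.0
   vertex 0.4 2.2 1.0
   vertex 1.2 4.4 4.0
  endloop
 endfacet
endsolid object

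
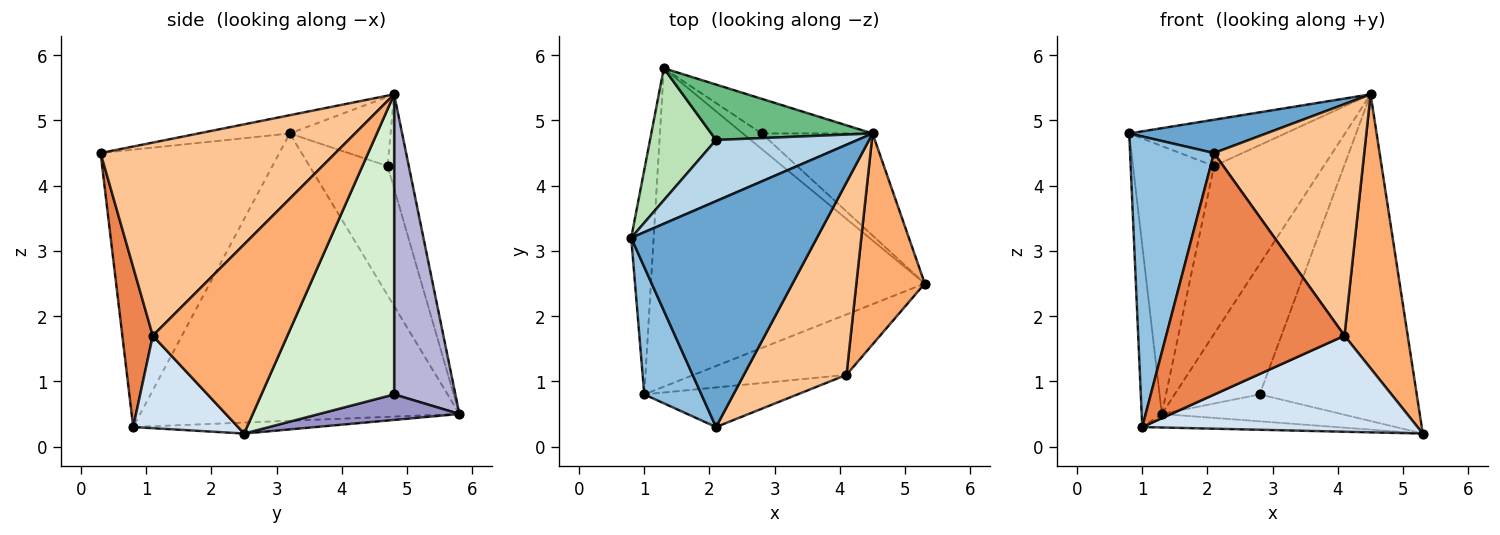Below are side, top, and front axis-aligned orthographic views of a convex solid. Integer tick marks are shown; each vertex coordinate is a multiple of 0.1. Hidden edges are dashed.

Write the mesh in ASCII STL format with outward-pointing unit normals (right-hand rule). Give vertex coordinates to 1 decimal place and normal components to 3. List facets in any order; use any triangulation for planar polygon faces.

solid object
 facet normal -0.097 -0.145 0.985
  outer loop
   vertex 4.5 4.8 5.4
   vertex 0.8 3.2 4.8
   vertex 2.1 0.3 4.5
  endloop
 endfacet
 facet normal -0.890 -0.418 0.183
  outer loop
   vertex 1.0 0.8 0.3
   vertex 2.1 0.3 4.5
   vertex 0.8 3.2 4.8
  endloop
 endfacet
 facet normal -0.364 0.563 0.742
  outer loop
   vertex 2.1 4.7 4.3
   vertex 0.8 3.2 4.8
   vertex 4.5 4.8 5.4
  endloop
 endfacet
 facet normal 0.307 -0.806 -0.507
  outer loop
   vertex 4.1 1.1 1.7
   vertex 1.0 0.8 0.3
   vertex 5.3 2.5 0.2
  endloop
 endfacet
 facet normal 0.166 -0.973 -0.159
  outer loop
   vertex 4.1 1.1 1.7
   vertex 2.1 0.3 4.5
   vertex 1.0 0.8 0.3
  endloop
 endfacet
 facet normal 0.860 -0.404 0.311
  outer loop
   vertex 4.1 1.1 1.7
   vertex 5.3 2.5 0.2
   vertex 4.5 4.8 5.4
  endloop
 endfacet
 facet normal 0.769 -0.492 0.409
  outer loop
   vertex 4.1 1.1 1.7
   vertex 4.5 4.8 5.4
   vertex 2.1 0.3 4.5
  endloop
 endfacet
 facet normal -0.040 0.042 -0.998
  outer loop
   vertex 1.3 5.8 0.5
   vertex 5.3 2.5 0.2
   vertex 1.0 0.8 0.3
  endloop
 endfacet
 facet normal -0.180 0.934 0.308
  outer loop
   vertex 1.3 5.8 0.5
   vertex 2.1 4.7 4.3
   vertex 4.5 4.8 5.4
  endloop
 endfacet
 facet normal -0.995 0.063 -0.078
  outer loop
   vertex 1.3 5.8 0.5
   vertex 1.0 0.8 0.3
   vertex 0.8 3.2 4.8
  endloop
 endfacet
 facet normal -0.654 0.678 0.334
  outer loop
   vertex 1.3 5.8 0.5
   vertex 0.8 3.2 4.8
   vertex 2.1 4.7 4.3
  endloop
 endfacet
 facet normal 0.628 0.743 -0.232
  outer loop
   vertex 2.8 4.8 0.8
   vertex 4.5 4.8 5.4
   vertex 5.3 2.5 0.2
  endloop
 endfacet
 facet normal 0.561 0.717 -0.413
  outer loop
   vertex 2.8 4.8 0.8
   vertex 5.3 2.5 0.2
   vertex 1.3 5.8 0.5
  endloop
 endfacet
 facet normal 0.571 0.793 -0.211
  outer loop
   vertex 2.8 4.8 0.8
   vertex 1.3 5.8 0.5
   vertex 4.5 4.8 5.4
  endloop
 endfacet
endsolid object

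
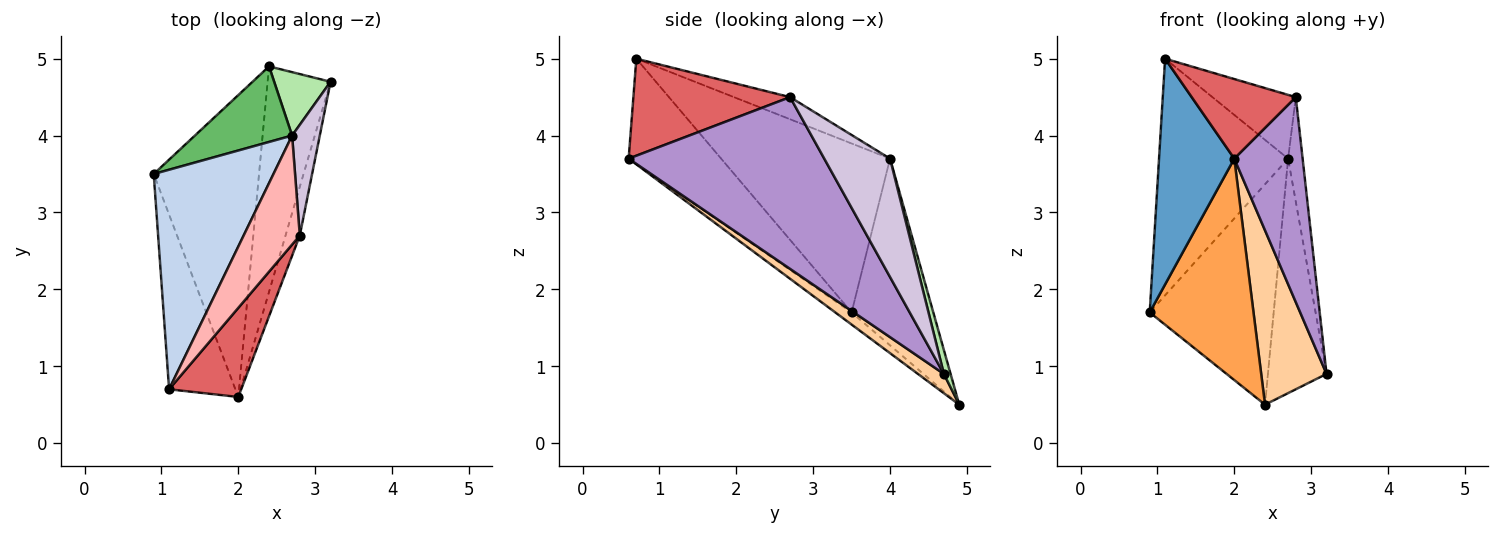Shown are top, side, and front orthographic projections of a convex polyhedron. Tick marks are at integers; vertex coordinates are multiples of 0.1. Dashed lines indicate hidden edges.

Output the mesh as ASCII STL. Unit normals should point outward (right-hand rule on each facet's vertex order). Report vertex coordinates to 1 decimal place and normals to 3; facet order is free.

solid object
 facet normal -0.697 -0.567 -0.439
  outer loop
   vertex 1.1 0.7 5.0
   vertex 0.9 3.5 1.7
   vertex 2.0 0.6 3.7
  endloop
 endfacet
 facet normal -0.692 0.529 0.491
  outer loop
   vertex 2.7 4.0 3.7
   vertex 0.9 3.5 1.7
   vertex 1.1 0.7 5.0
  endloop
 endfacet
 facet normal -0.093 -0.589 -0.803
  outer loop
   vertex 2.4 4.9 0.5
   vertex 2.0 0.6 3.7
   vertex 0.9 3.5 1.7
  endloop
 endfacet
 facet normal 0.236 -0.594 -0.769
  outer loop
   vertex 2.4 4.9 0.5
   vertex 3.2 4.7 0.9
   vertex 2.0 0.6 3.7
  endloop
 endfacet
 facet normal -0.529 0.803 0.275
  outer loop
   vertex 2.4 4.9 0.5
   vertex 0.9 3.5 1.7
   vertex 2.7 4.0 3.7
  endloop
 endfacet
 facet normal 0.110 0.959 0.260
  outer loop
   vertex 2.4 4.9 0.5
   vertex 2.7 4.0 3.7
   vertex 3.2 4.7 0.9
  endloop
 endfacet
 facet normal 0.708 -0.470 0.526
  outer loop
   vertex 2.8 2.7 4.5
   vertex 1.1 0.7 5.0
   vertex 2.0 0.6 3.7
  endloop
 endfacet
 facet normal -0.322 0.478 0.817
  outer loop
   vertex 2.8 2.7 4.5
   vertex 2.7 4.0 3.7
   vertex 1.1 0.7 5.0
  endloop
 endfacet
 facet normal 0.941 -0.329 -0.078
  outer loop
   vertex 2.8 2.7 4.5
   vertex 2.0 0.6 3.7
   vertex 3.2 4.7 0.9
  endloop
 endfacet
 facet normal 0.952 0.210 0.223
  outer loop
   vertex 2.8 2.7 4.5
   vertex 3.2 4.7 0.9
   vertex 2.7 4.0 3.7
  endloop
 endfacet
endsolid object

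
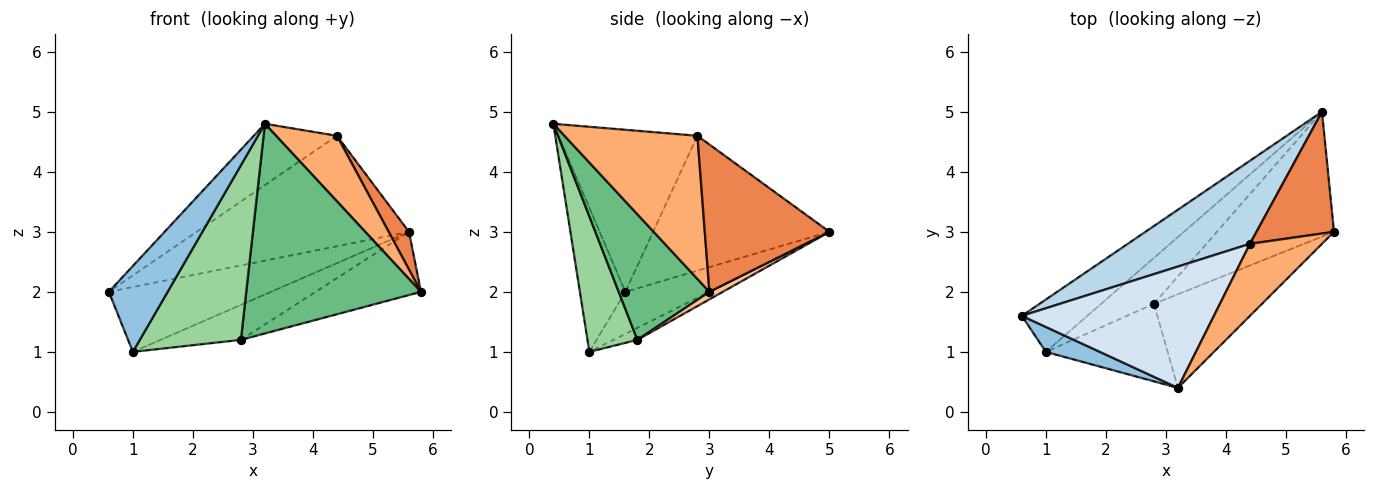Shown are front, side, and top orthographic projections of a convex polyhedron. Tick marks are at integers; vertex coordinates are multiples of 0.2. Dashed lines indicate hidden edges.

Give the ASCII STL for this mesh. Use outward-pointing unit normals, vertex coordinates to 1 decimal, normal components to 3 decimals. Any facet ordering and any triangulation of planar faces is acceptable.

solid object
 facet normal -0.374 0.722 -0.583
  outer loop
   vertex 1.0 1.0 1.0
   vertex 0.6 1.6 2.0
   vertex 5.6 5.0 3.0
  endloop
 endfacet
 facet normal -0.597 -0.771 0.224
  outer loop
   vertex 1.0 1.0 1.0
   vertex 3.2 0.4 4.8
   vertex 0.6 1.6 2.0
  endloop
 endfacet
 facet normal -0.553 0.666 0.501
  outer loop
   vertex 4.4 2.8 4.6
   vertex 5.6 5.0 3.0
   vertex 0.6 1.6 2.0
  endloop
 endfacet
 facet normal -0.602 0.360 0.713
  outer loop
   vertex 4.4 2.8 4.6
   vertex 0.6 1.6 2.0
   vertex 3.2 0.4 4.8
  endloop
 endfacet
 facet normal 0.876 -0.143 0.461
  outer loop
   vertex 4.4 2.8 4.6
   vertex 5.8 3.0 2.0
   vertex 5.6 5.0 3.0
  endloop
 endfacet
 facet normal 0.827 -0.379 0.416
  outer loop
   vertex 4.4 2.8 4.6
   vertex 3.2 0.4 4.8
   vertex 5.8 3.0 2.0
  endloop
 endfacet
 facet normal 0.057 0.451 -0.891
  outer loop
   vertex 2.8 1.8 1.2
   vertex 5.6 5.0 3.0
   vertex 5.8 3.0 2.0
  endloop
 endfacet
 facet normal -0.178 0.596 -0.783
  outer loop
   vertex 2.8 1.8 1.2
   vertex 1.0 1.0 1.0
   vertex 5.6 5.0 3.0
  endloop
 endfacet
 facet normal 0.428 -0.825 -0.368
  outer loop
   vertex 2.8 1.8 1.2
   vertex 5.8 3.0 2.0
   vertex 3.2 0.4 4.8
  endloop
 endfacet
 facet normal 0.411 -0.833 -0.370
  outer loop
   vertex 2.8 1.8 1.2
   vertex 3.2 0.4 4.8
   vertex 1.0 1.0 1.0
  endloop
 endfacet
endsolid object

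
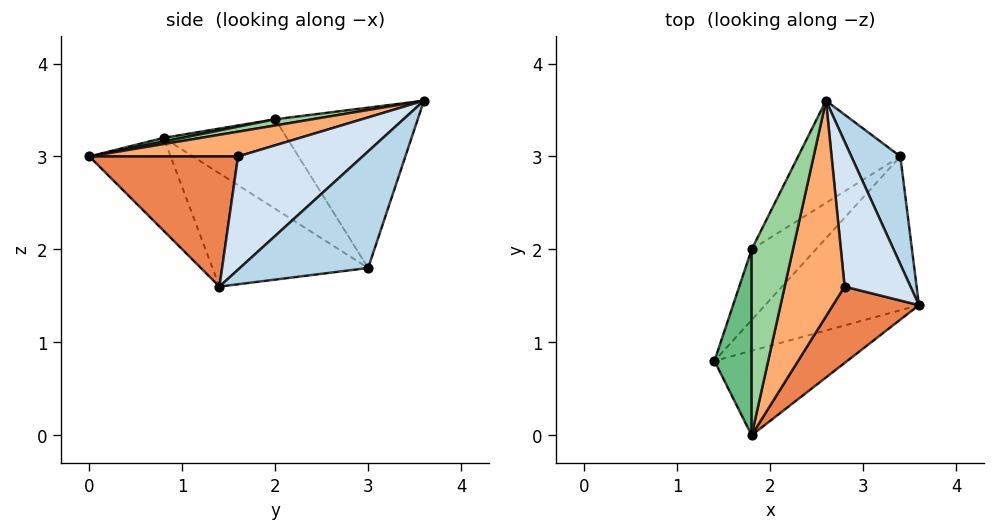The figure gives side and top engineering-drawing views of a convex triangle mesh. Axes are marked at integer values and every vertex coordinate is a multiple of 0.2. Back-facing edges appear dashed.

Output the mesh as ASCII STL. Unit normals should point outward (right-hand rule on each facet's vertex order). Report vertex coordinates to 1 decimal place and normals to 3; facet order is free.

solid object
 facet normal -0.572 -0.082 -0.816
  outer loop
   vertex 1.8 0.0 3.0
   vertex 1.4 0.8 3.2
   vertex 3.6 1.4 1.6
  endloop
 endfacet
 facet normal -0.593 0.027 -0.805
  outer loop
   vertex 3.4 3.0 1.8
   vertex 3.6 1.4 1.6
   vertex 1.4 0.8 3.2
  endloop
 endfacet
 facet normal 0.920 0.067 0.387
  outer loop
   vertex 3.4 3.0 1.8
   vertex 2.6 3.6 3.6
   vertex 3.6 1.4 1.6
  endloop
 endfacet
 facet normal 0.862 -0.064 0.502
  outer loop
   vertex 2.8 1.6 3.0
   vertex 3.6 1.4 1.6
   vertex 2.6 3.6 3.6
  endloop
 endfacet
 facet normal 0.740 -0.462 0.489
  outer loop
   vertex 2.8 1.6 3.0
   vertex 1.8 0.0 3.0
   vertex 3.6 1.4 1.6
  endloop
 endfacet
 facet normal 0.372 -0.232 0.899
  outer loop
   vertex 2.8 1.6 3.0
   vertex 2.6 3.6 3.6
   vertex 1.8 0.0 3.0
  endloop
 endfacet
 facet normal -0.763 0.345 -0.547
  outer loop
   vertex 1.8 2.0 3.4
   vertex 3.4 3.0 1.8
   vertex 1.4 0.8 3.2
  endloop
 endfacet
 facet normal -0.758 0.439 -0.483
  outer loop
   vertex 1.8 2.0 3.4
   vertex 2.6 3.6 3.6
   vertex 3.4 3.0 1.8
  endloop
 endfacet
 facet normal 0.098 -0.195 0.976
  outer loop
   vertex 1.8 2.0 3.4
   vertex 1.4 0.8 3.2
   vertex 1.8 0.0 3.0
  endloop
 endfacet
 facet normal 0.146 -0.194 0.970
  outer loop
   vertex 1.8 2.0 3.4
   vertex 1.8 0.0 3.0
   vertex 2.6 3.6 3.6
  endloop
 endfacet
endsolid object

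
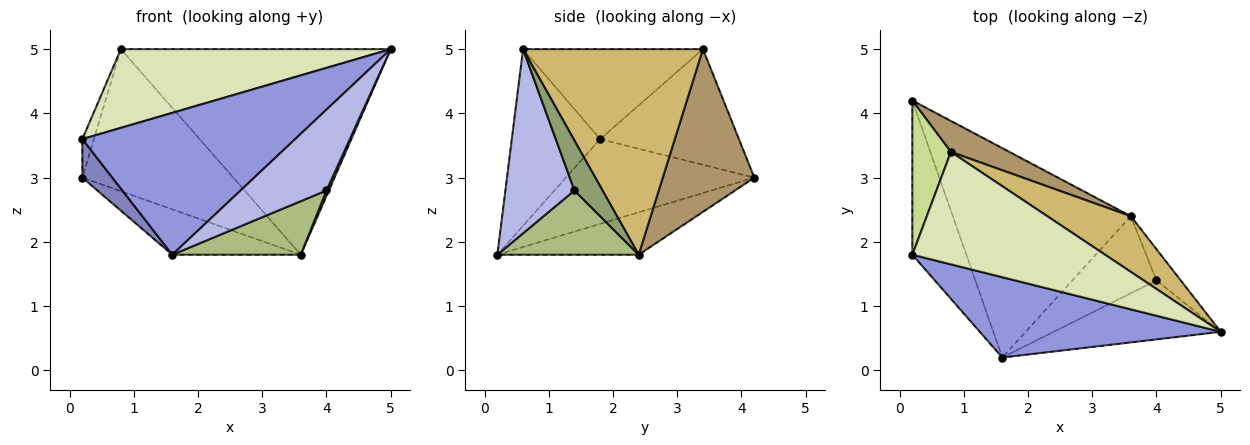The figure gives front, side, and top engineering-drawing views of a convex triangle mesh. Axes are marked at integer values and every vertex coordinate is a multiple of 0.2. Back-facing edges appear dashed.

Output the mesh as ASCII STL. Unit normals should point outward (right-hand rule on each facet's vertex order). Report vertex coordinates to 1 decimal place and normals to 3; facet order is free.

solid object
 facet normal -0.227 0.206 -0.952
  outer loop
   vertex 3.6 2.4 1.8
   vertex 1.6 0.2 1.8
   vertex 0.2 4.2 3.0
  endloop
 endfacet
 facet normal -0.836 -0.133 -0.532
  outer loop
   vertex 0.2 1.8 3.6
   vertex 0.2 4.2 3.0
   vertex 1.6 0.2 1.8
  endloop
 endfacet
 facet normal -0.340 -0.818 0.463
  outer loop
   vertex 0.2 1.8 3.6
   vertex 1.6 0.2 1.8
   vertex 5.0 0.6 5.0
  endloop
 endfacet
 facet normal 0.545 -0.678 -0.494
  outer loop
   vertex 4.0 1.4 2.8
   vertex 5.0 0.6 5.0
   vertex 1.6 0.2 1.8
  endloop
 endfacet
 facet normal 0.897 -0.077 -0.436
  outer loop
   vertex 4.0 1.4 2.8
   vertex 3.6 2.4 1.8
   vertex 5.0 0.6 5.0
  endloop
 endfacet
 facet normal 0.531 -0.483 -0.696
  outer loop
   vertex 4.0 1.4 2.8
   vertex 1.6 0.2 1.8
   vertex 3.6 2.4 1.8
  endloop
 endfacet
 facet normal -0.946 0.079 0.315
  outer loop
   vertex 0.8 3.4 5.0
   vertex 0.2 4.2 3.0
   vertex 0.2 1.8 3.6
  endloop
 endfacet
 facet normal -0.357 -0.536 0.765
  outer loop
   vertex 0.8 3.4 5.0
   vertex 0.2 1.8 3.6
   vertex 5.0 0.6 5.0
  endloop
 endfacet
 facet normal 0.510 0.841 0.183
  outer loop
   vertex 0.8 3.4 5.0
   vertex 3.6 2.4 1.8
   vertex 0.2 4.2 3.0
  endloop
 endfacet
 facet normal 0.541 0.812 0.220
  outer loop
   vertex 0.8 3.4 5.0
   vertex 5.0 0.6 5.0
   vertex 3.6 2.4 1.8
  endloop
 endfacet
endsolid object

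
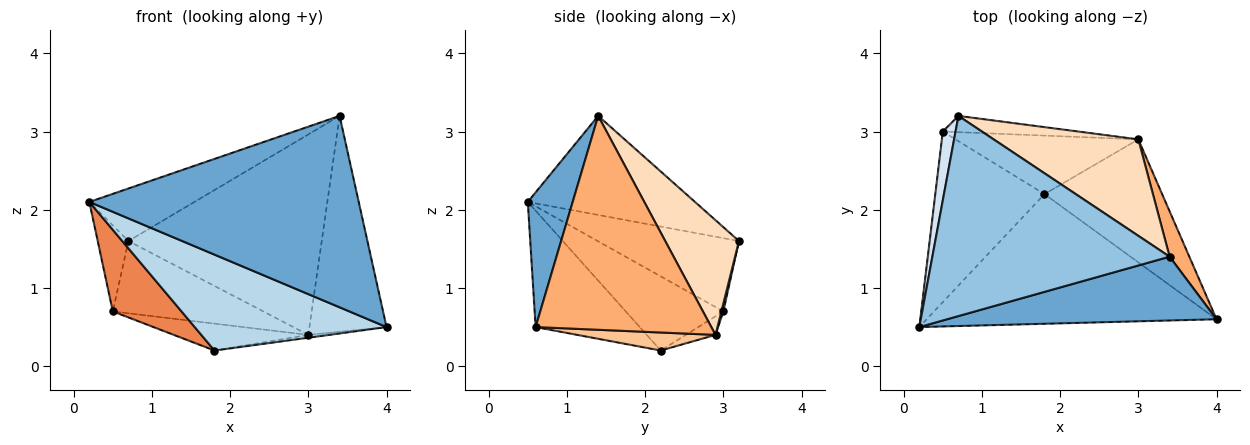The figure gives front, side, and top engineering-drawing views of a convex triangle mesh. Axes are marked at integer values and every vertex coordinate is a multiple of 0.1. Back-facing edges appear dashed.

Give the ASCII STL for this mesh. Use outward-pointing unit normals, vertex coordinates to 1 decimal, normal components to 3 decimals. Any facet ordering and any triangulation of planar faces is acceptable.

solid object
 facet normal 0.156 -0.937 0.312
  outer loop
   vertex 3.4 1.4 3.2
   vertex 0.2 0.5 2.1
   vertex 4.0 0.6 0.5
  endloop
 endfacet
 facet normal -0.375 0.235 0.897
  outer loop
   vertex 3.4 1.4 3.2
   vertex 0.7 3.2 1.6
   vertex 0.2 0.5 2.1
  endloop
 endfacet
 facet normal -0.307 -0.566 -0.765
  outer loop
   vertex 1.8 2.2 0.2
   vertex 4.0 0.6 0.5
   vertex 0.2 0.5 2.1
  endloop
 endfacet
 facet normal -0.963 0.209 0.168
  outer loop
   vertex 0.5 3.0 0.7
   vertex 0.2 0.5 2.1
   vertex 0.7 3.2 1.6
  endloop
 endfacet
 facet normal -0.522 -0.368 -0.769
  outer loop
   vertex 0.5 3.0 0.7
   vertex 1.8 2.2 0.2
   vertex 0.2 0.5 2.1
  endloop
 endfacet
 facet normal 0.912 0.400 0.084
  outer loop
   vertex 3.0 2.9 0.4
   vertex 3.4 1.4 3.2
   vertex 4.0 0.6 0.5
  endloop
 endfacet
 facet normal 0.151 0.023 -0.988
  outer loop
   vertex 3.0 2.9 0.4
   vertex 4.0 0.6 0.5
   vertex 1.8 2.2 0.2
  endloop
 endfacet
 facet normal 0.325 0.852 0.410
  outer loop
   vertex 3.0 2.9 0.4
   vertex 0.7 3.2 1.6
   vertex 3.4 1.4 3.2
  endloop
 endfacet
 facet normal 0.013 0.976 -0.220
  outer loop
   vertex 3.0 2.9 0.4
   vertex 0.5 3.0 0.7
   vertex 0.7 3.2 1.6
  endloop
 endfacet
 facet normal -0.092 0.416 -0.905
  outer loop
   vertex 3.0 2.9 0.4
   vertex 1.8 2.2 0.2
   vertex 0.5 3.0 0.7
  endloop
 endfacet
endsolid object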